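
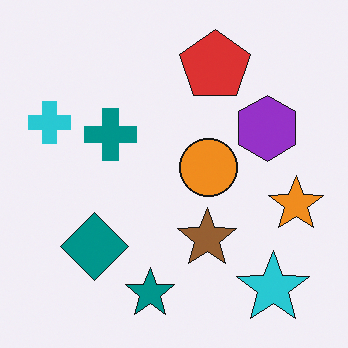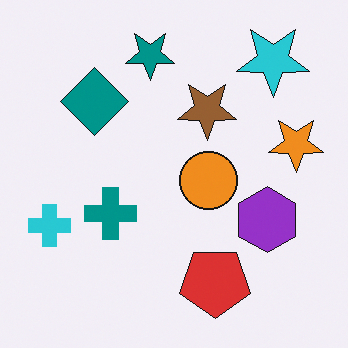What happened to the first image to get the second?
The second image is the first flipped vertically (top ↔ bottom).

The teal star is in the bottom of the first image and the top of the second — shapes on opposite sides of the horizontal midline have swapped in a mirror flip.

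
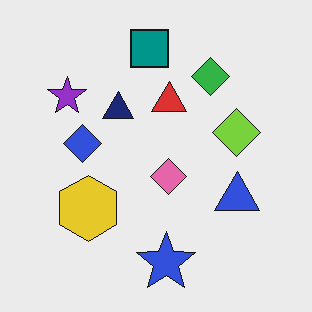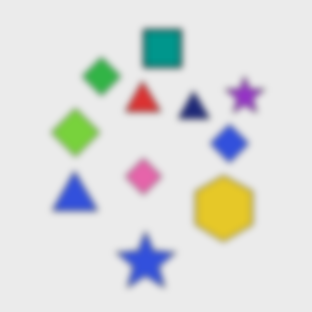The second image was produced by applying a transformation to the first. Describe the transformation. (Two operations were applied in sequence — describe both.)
It was flipped horizontally (left ↔ right), then noticeably gaussian-blurred.

The purple star is in the top-left of the first image and the top-right of the second — shapes on opposite sides of the vertical midline have swapped in a mirror flip. Shape edges and outlines are uniformly softened across the whole image.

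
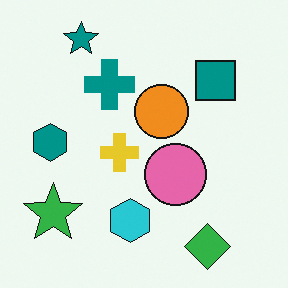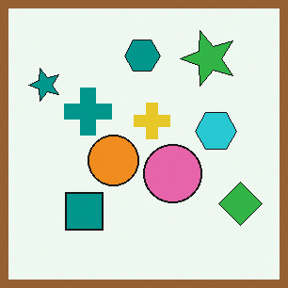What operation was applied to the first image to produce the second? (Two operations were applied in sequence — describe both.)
The transformation is: transposed (reflected across the top-left ↔ bottom-right diagonal), then framed with a brown border.

Shapes have swapped their row and column positions — what was in the top-right is now in the bottom-left — a diagonal reflection. A solid brown frame runs around the edge of the second image, with the content slightly shrunk inside it.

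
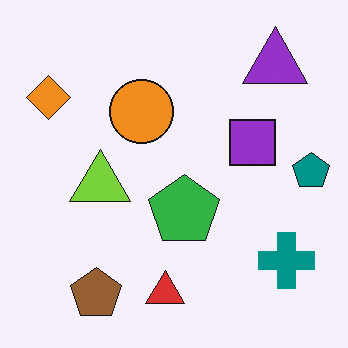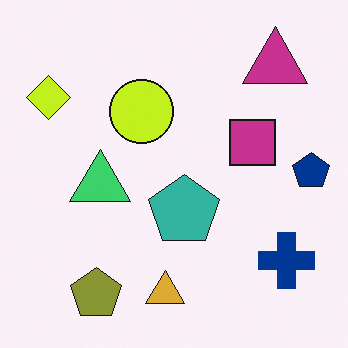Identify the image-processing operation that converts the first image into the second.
The transformation is: hue-shifted by a small amount.

Every shape's color has rotated by the same amount around the hue wheel — a uniform hue shift.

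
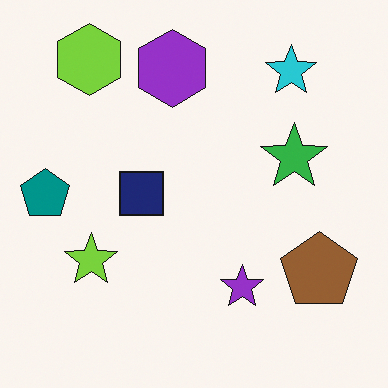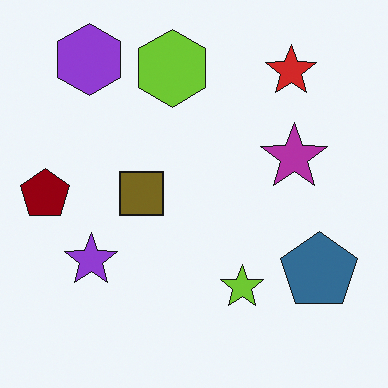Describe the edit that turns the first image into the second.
The image was hue-shifted through roughly half the color wheel.

Every shape's color has rotated by the same amount around the hue wheel — a uniform hue shift.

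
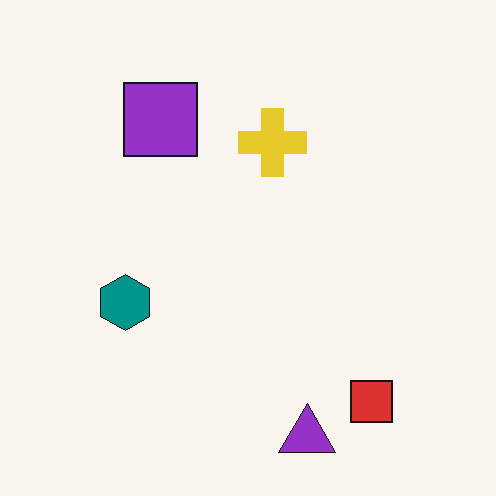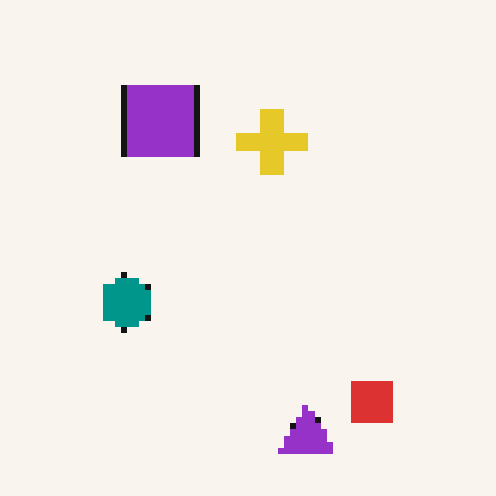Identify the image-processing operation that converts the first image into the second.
The second image is the first moderately pixelated.

Shapes are reduced to large square blocks; fine edges and outlines are lost — a downscale-then-upscale (mosaic) effect.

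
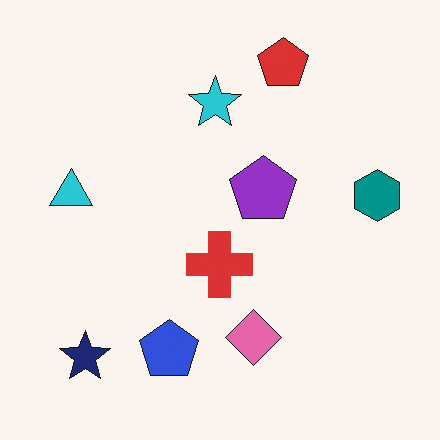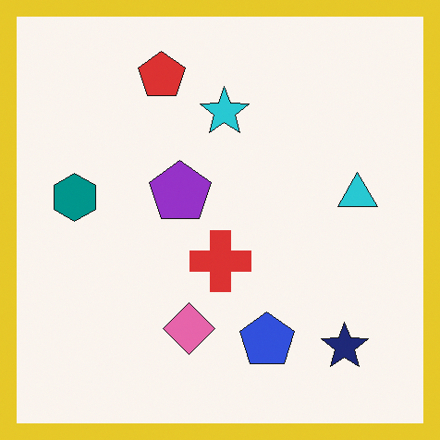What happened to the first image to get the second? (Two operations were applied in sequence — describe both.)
The second image is the first flipped horizontally (left ↔ right), then framed with a yellow border.

The teal hexagon is in the right of the first image and the left of the second — shapes on opposite sides of the vertical midline have swapped in a mirror flip. A solid yellow frame runs around the edge of the second image, with the content slightly shrunk inside it.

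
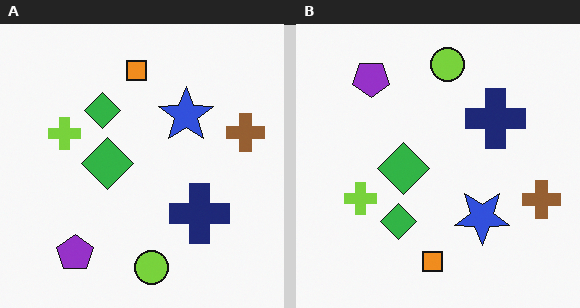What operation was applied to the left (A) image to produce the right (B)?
The right (B) image is the left (A) flipped vertically (top ↔ bottom).

The lime circle is in the bottom of the left (A) image and the top of the right (B) — shapes on opposite sides of the horizontal midline have swapped in a mirror flip.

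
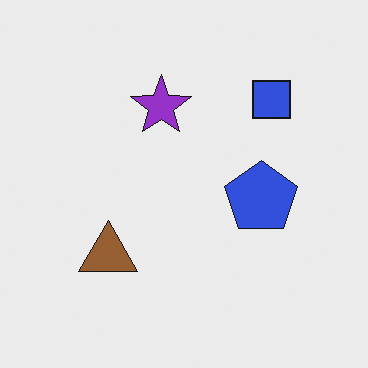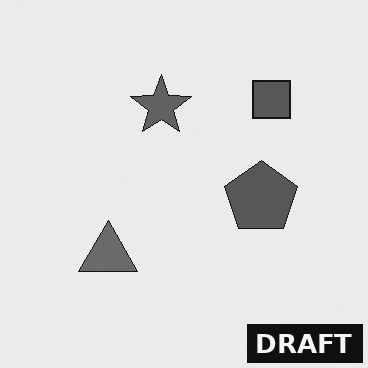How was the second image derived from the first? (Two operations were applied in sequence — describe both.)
The image was converted to grayscale, then watermarked with the text "DRAFT" in the lower-right corner.

All color is removed — every shape is now a shade of grey. A dark label reading "DRAFT" appears in the lower-right corner.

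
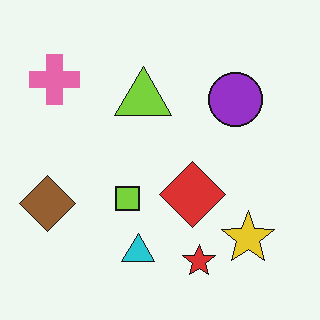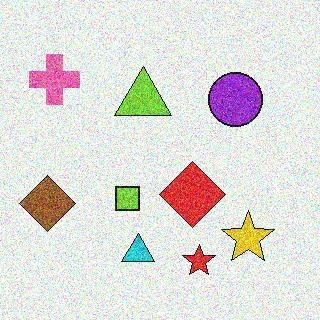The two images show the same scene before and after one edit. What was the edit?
Degraded with strong gaussian noise.

Random speckle covers the whole image, including the flat background.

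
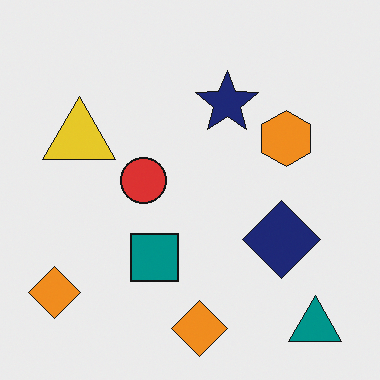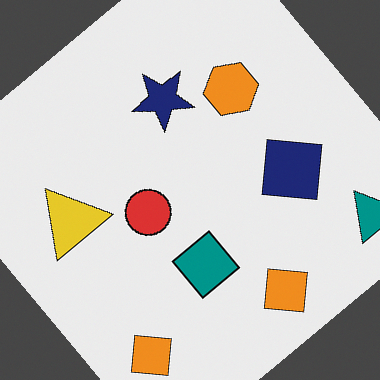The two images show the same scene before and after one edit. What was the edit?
Rotated counter-clockwise by a large amount — several tens of degrees.

Every shape is tilted by the same angle and the image corners show triangular fill wedges — a whole-image rotation by a non-right angle.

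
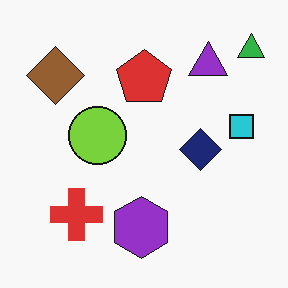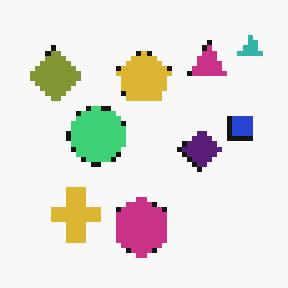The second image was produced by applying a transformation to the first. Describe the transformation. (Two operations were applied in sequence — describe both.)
The image was hue-shifted slightly, then lightly pixelated (a mild mosaic effect).

Every shape's color has rotated by the same amount around the hue wheel — a uniform hue shift. Shapes are reduced to large square blocks; fine edges and outlines are lost — a downscale-then-upscale (mosaic) effect.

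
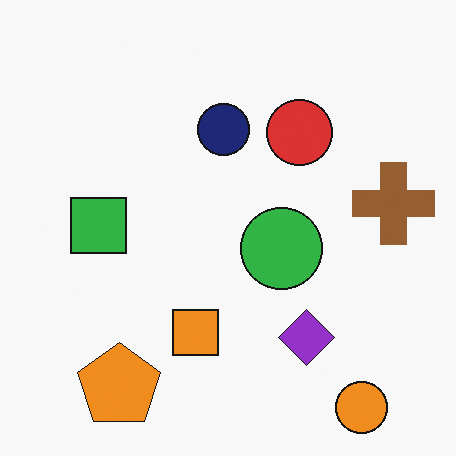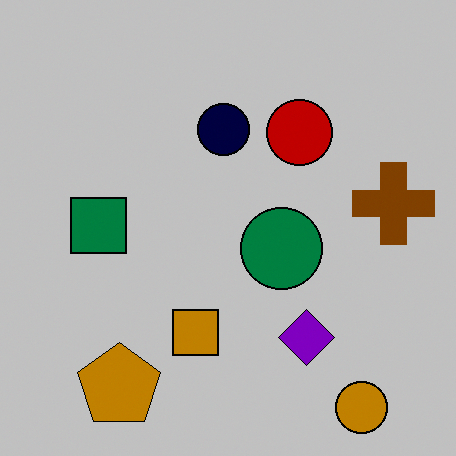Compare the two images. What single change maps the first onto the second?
It was heavily posterized to just a handful of flat colors.

Each flat color has snapped to a coarser quantized level — most visibly, the near-white background has dropped to a flat grey.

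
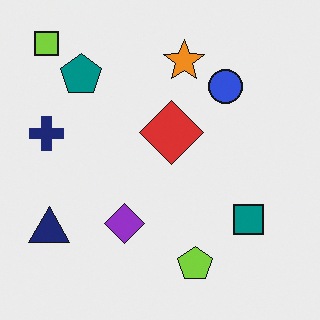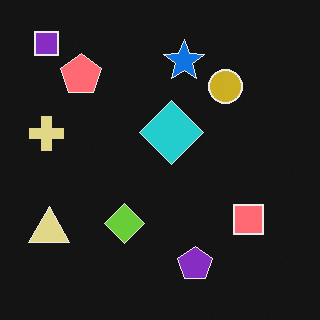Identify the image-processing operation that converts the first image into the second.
The image was color-inverted (negative).

The light background has become dark and every shape's color is its complement — a photographic negative.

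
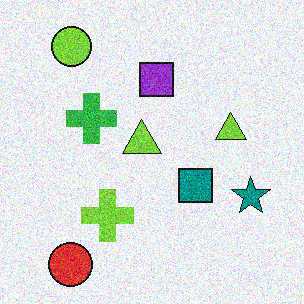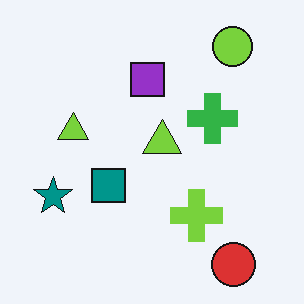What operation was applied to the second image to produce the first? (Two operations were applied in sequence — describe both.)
The transformation is: flipped horizontally (left ↔ right), then degraded with moderate additive noise.

The teal star is in the left of the second image and the right of the first — shapes on opposite sides of the vertical midline have swapped in a mirror flip. Random speckle covers the whole image, including the flat background.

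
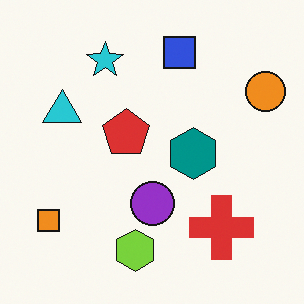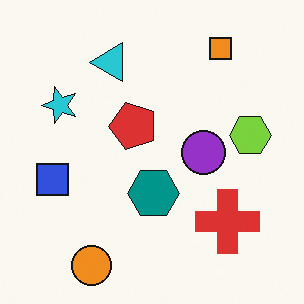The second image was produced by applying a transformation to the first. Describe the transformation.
Transposed (reflected across the top-left ↔ bottom-right diagonal).

Shapes have swapped their row and column positions — what was in the top-right is now in the bottom-left — a diagonal reflection.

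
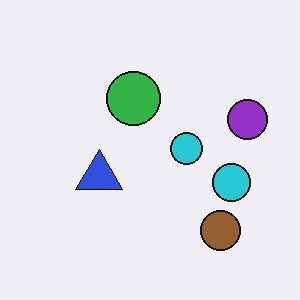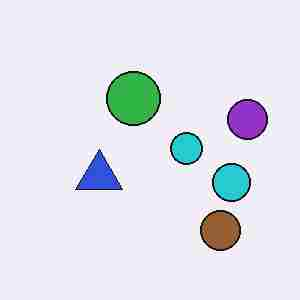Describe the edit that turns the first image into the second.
The second image is the first degraded with heavy JPEG compression.

Blocky 8×8 compression artifacts appear around shape edges and the flat background shows ringing — characteristic JPEG degradation.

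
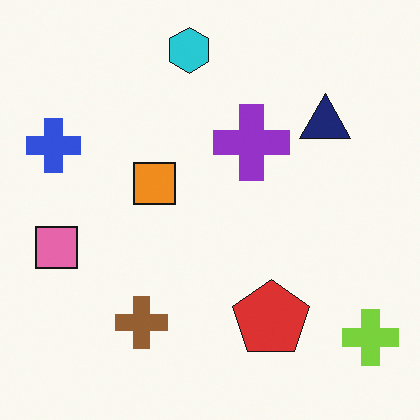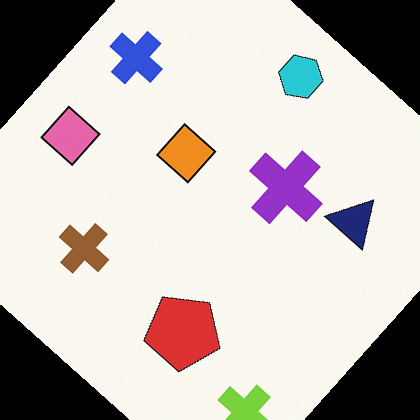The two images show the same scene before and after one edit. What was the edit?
It was rotated clockwise by a large amount — several tens of degrees.

Every shape is tilted by the same angle and the image corners show triangular fill wedges — a whole-image rotation by a non-right angle.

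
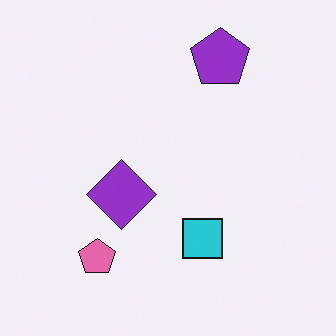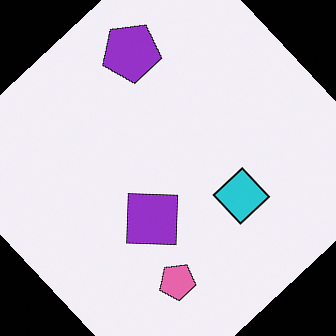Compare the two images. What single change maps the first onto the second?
The image was rotated counter-clockwise by a large amount — several tens of degrees.

Every shape is tilted by the same angle and the image corners show triangular fill wedges — a whole-image rotation by a non-right angle.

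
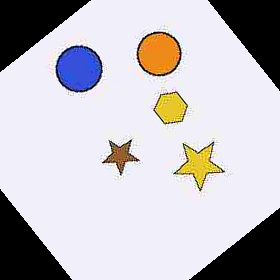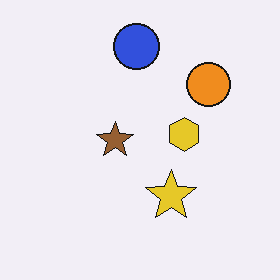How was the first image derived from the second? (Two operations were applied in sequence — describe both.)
It was degraded with heavy JPEG compression, then rotated counter-clockwise by a large amount — several tens of degrees.

Blocky 8×8 compression artifacts appear around shape edges and the flat background shows ringing — characteristic JPEG degradation. Every shape is tilted by the same angle and the image corners show triangular fill wedges — a whole-image rotation by a non-right angle.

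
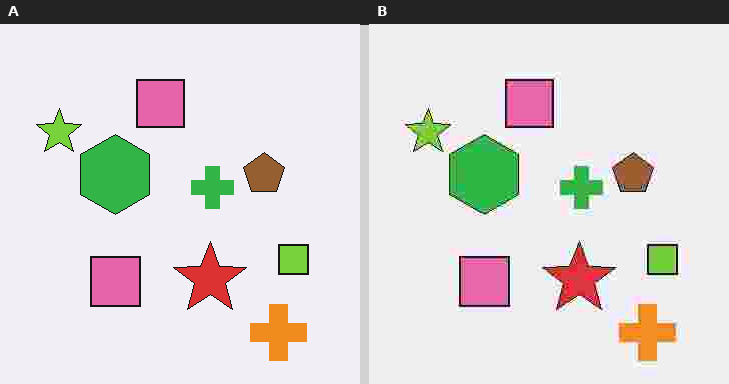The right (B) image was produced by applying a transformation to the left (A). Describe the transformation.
Heavily JPEG-compressed with obvious blocking artifacts.

Blocky 8×8 compression artifacts appear around shape edges and the flat background shows ringing — characteristic JPEG degradation.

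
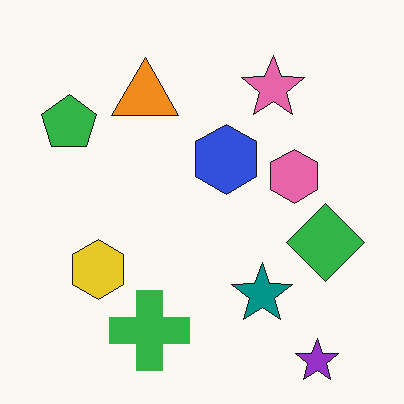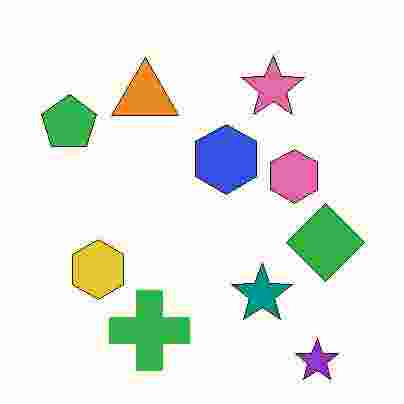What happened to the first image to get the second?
The second image is the first heavily JPEG-compressed with obvious blocking artifacts.

Blocky 8×8 compression artifacts appear around shape edges and the flat background shows ringing — characteristic JPEG degradation.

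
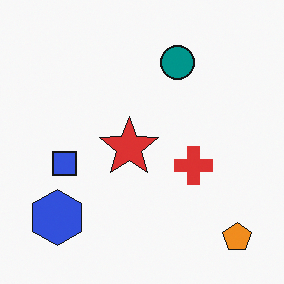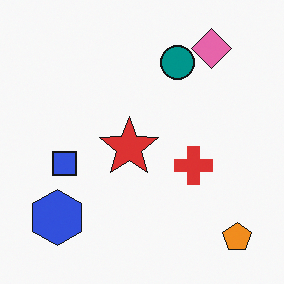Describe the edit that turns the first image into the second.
The second image is the first overlaid with an additional pink diamond.

A pink diamond appears in the second image that is absent from the first.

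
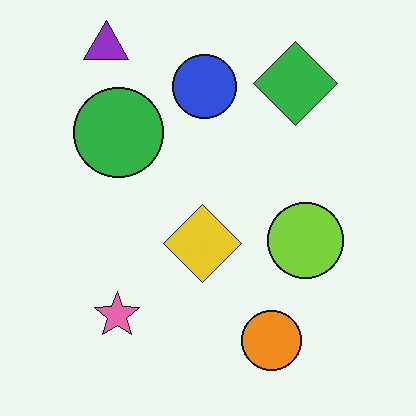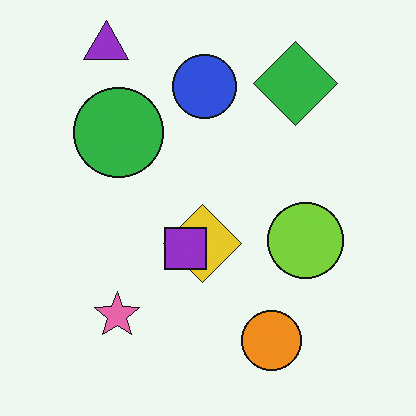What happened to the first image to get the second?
The image was overlaid with an additional purple square.

A purple square appears in the second image that is absent from the first.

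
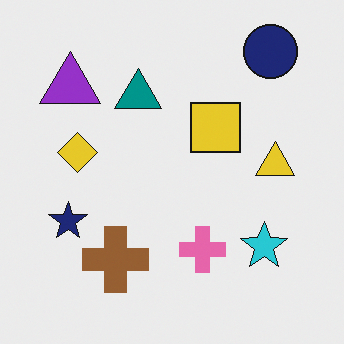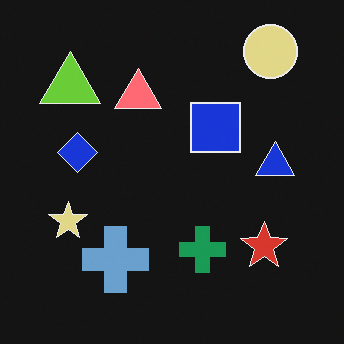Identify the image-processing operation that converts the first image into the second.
The transformation is: color-inverted (negative).

The light background has become dark and every shape's color is its complement — a photographic negative.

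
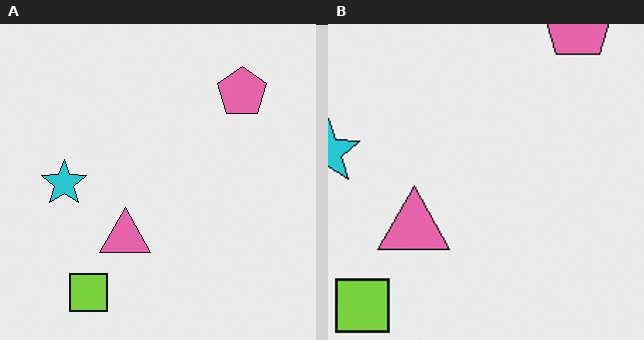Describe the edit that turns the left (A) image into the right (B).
The right (B) image is the left (A) cropped slightly and scaled back up.

The visible shapes are larger and the field of view is narrower; shapes near the original edges may be partly or wholly outside the frame — a crop-and-rescale.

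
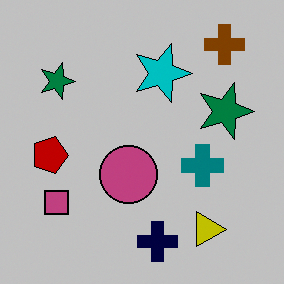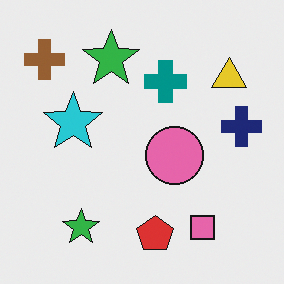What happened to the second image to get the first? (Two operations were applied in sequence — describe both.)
The transformation is: rotated 90° clockwise, then heavily posterized to just a handful of flat colors.

The brown cross sits in the top-left of the second image and the top-right of the first — consistent with a whole-image 90° clockwise rotation. Each flat color has snapped to a coarser quantized level — most visibly, the near-white background has dropped to a flat grey.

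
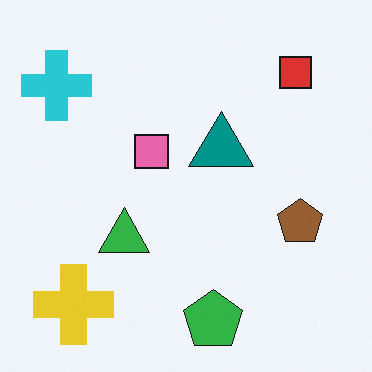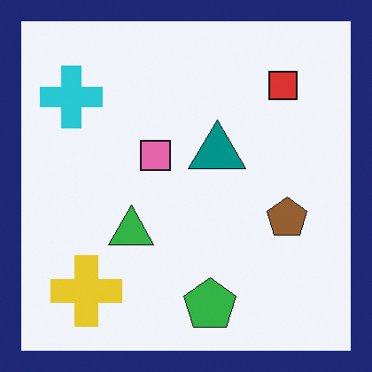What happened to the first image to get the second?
The transformation is: framed with a navy border.

A solid navy frame runs around the edge of the second image, with the content slightly shrunk inside it.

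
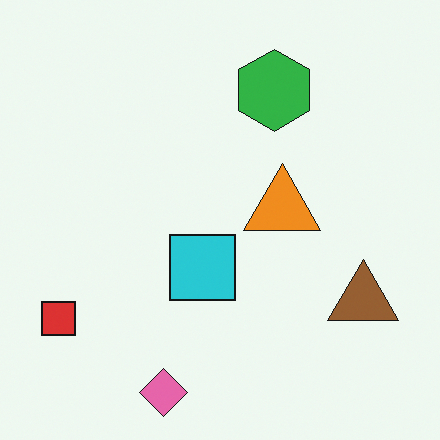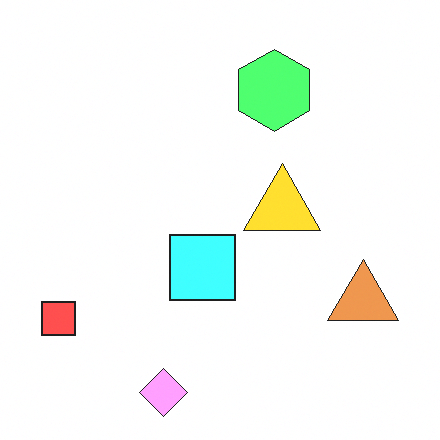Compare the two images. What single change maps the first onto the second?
The image was substantially brightened.

Every pixel — background and shapes alike — is uniformly brightened.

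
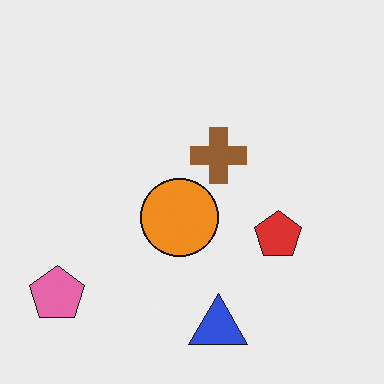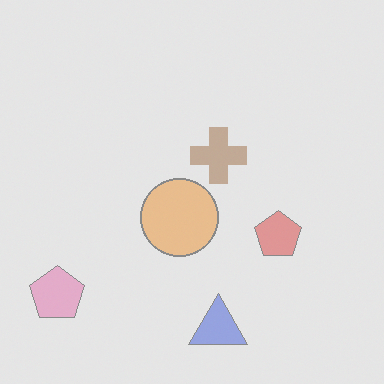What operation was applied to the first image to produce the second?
Washed out (contrast reduced).

Tones are pushed toward mid-grey across the whole image — a global contrast change.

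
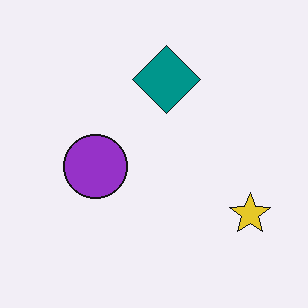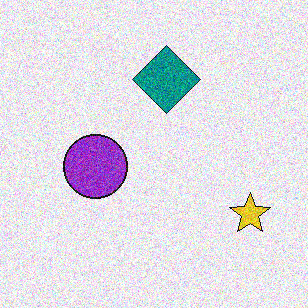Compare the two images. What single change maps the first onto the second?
Degraded with strong gaussian noise.

Random speckle covers the whole image, including the flat background.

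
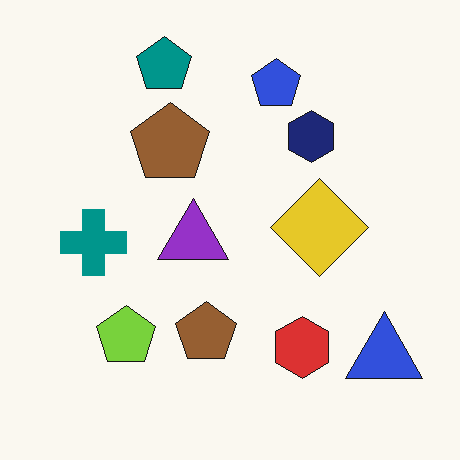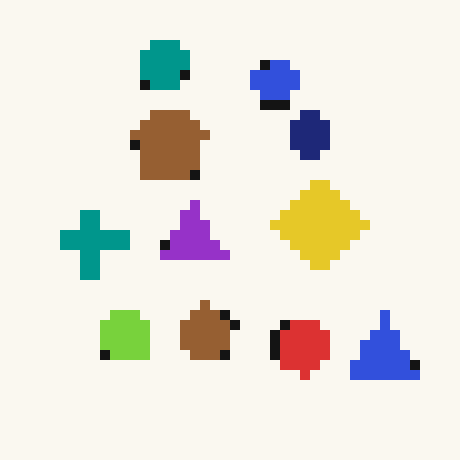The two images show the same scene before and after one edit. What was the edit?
This is the original image coarsely pixelated.

Shapes are reduced to large square blocks; fine edges and outlines are lost — a downscale-then-upscale (mosaic) effect.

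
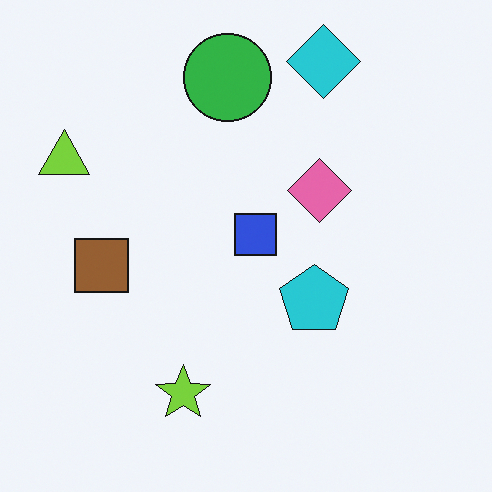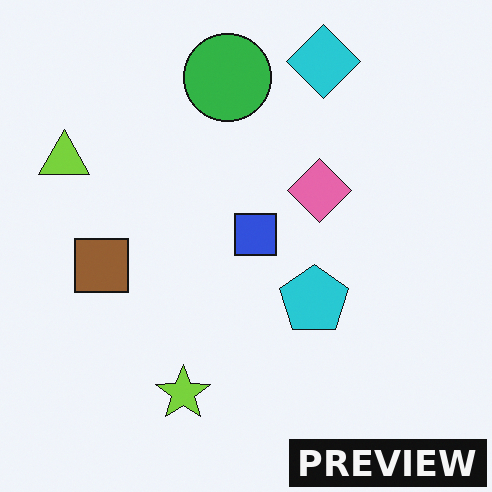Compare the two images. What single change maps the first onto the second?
The transformation is: watermarked with the text "PREVIEW" in the lower-right corner.

A dark label reading "PREVIEW" appears in the lower-right corner.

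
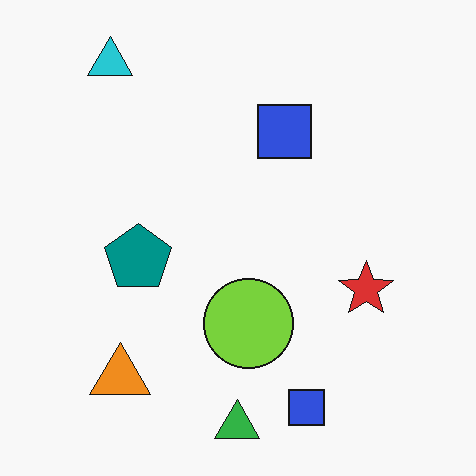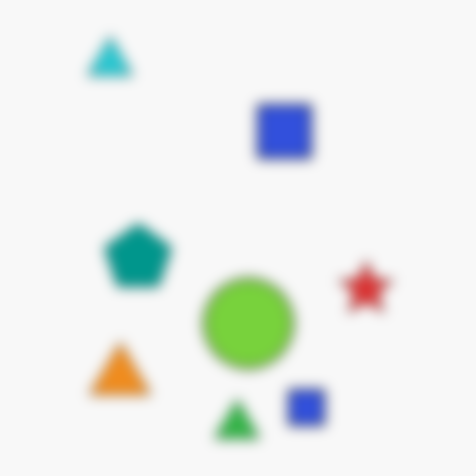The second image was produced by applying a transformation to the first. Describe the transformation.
The second image is the first strongly gaussian-blurred.

Shape edges and outlines are uniformly softened across the whole image.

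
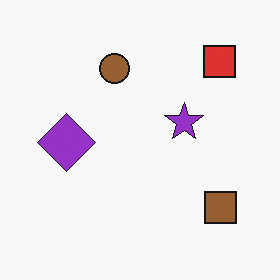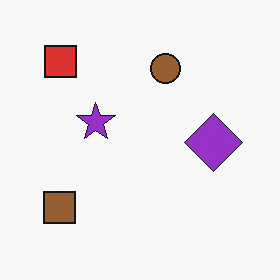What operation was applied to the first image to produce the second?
Flipped horizontally (left ↔ right).

The brown square is in the bottom-right of the first image and the bottom-left of the second — shapes on opposite sides of the vertical midline have swapped in a mirror flip.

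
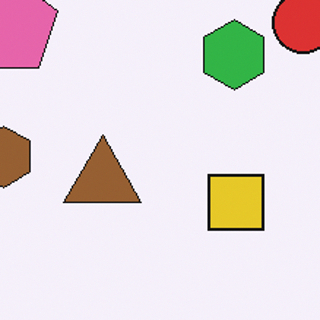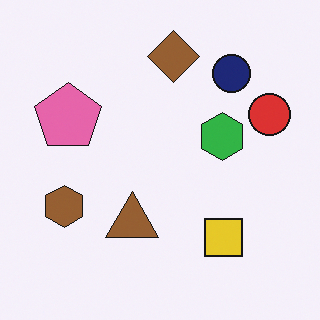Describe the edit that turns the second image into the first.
The transformation is: cropped to a modestly smaller region and rescaled.

The visible shapes are larger and the field of view is narrower; shapes near the original edges may be partly or wholly outside the frame — a crop-and-rescale.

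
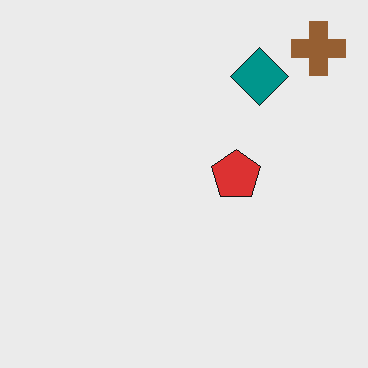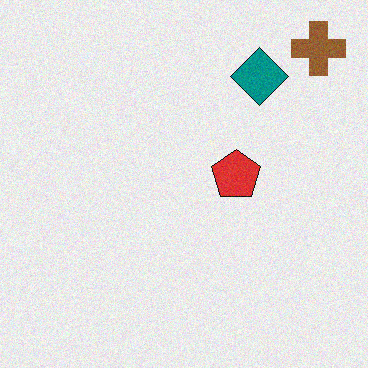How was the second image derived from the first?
The image was degraded with subtle gaussian noise.

Random speckle covers the whole image, including the flat background.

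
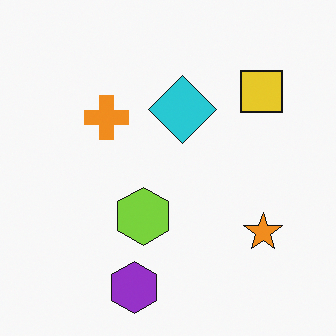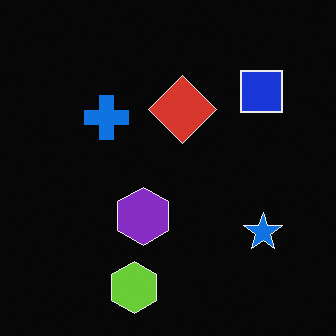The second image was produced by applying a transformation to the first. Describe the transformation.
It was color-inverted (negative).

The light background has become dark and every shape's color is its complement — a photographic negative.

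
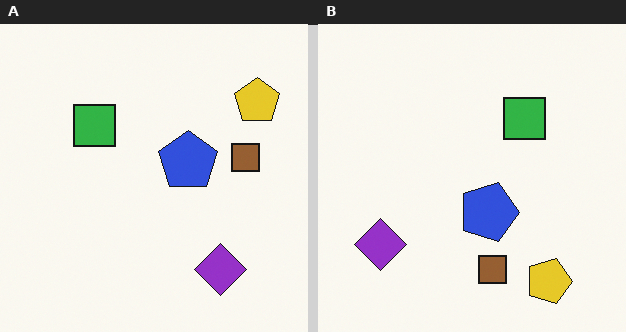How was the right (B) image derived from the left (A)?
Rotated 90° clockwise.

The yellow pentagon sits in the top-right of the left (A) image and the bottom-right of the right (B) — consistent with a whole-image 90° clockwise rotation.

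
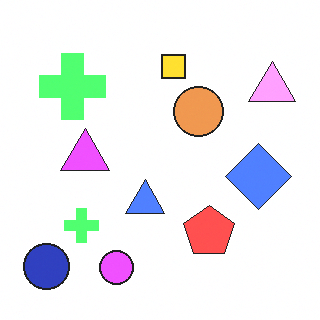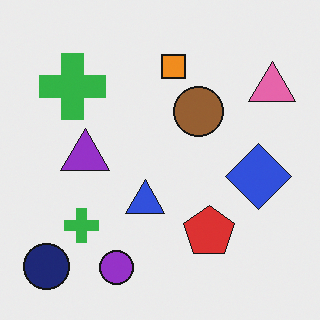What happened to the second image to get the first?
The transformation is: noticeably brightened.

Every pixel — background and shapes alike — is uniformly brightened.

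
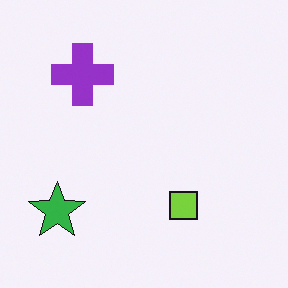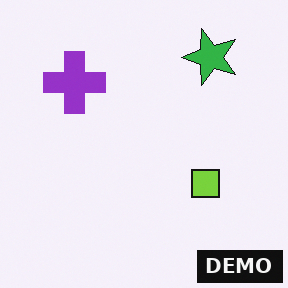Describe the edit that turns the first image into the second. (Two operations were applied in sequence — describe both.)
The transformation is: transposed (reflected across the top-left ↔ bottom-right diagonal), then watermarked with the text "DEMO" in the lower-right corner.

Shapes have swapped their row and column positions — what was in the top-right is now in the bottom-left — a diagonal reflection. A dark label reading "DEMO" appears in the lower-right corner.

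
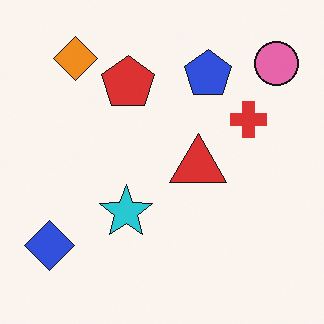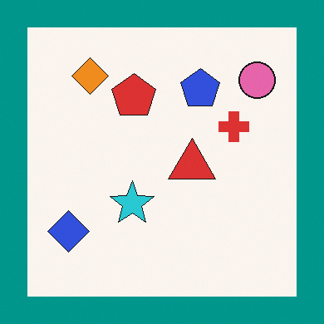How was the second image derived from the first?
It was framed with a teal border.

A solid teal frame runs around the edge of the second image, with the content slightly shrunk inside it.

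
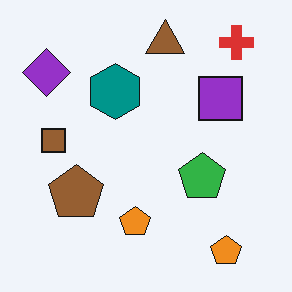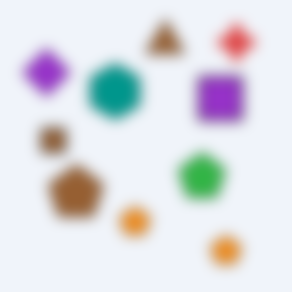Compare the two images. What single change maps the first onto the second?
The second image is the first heavily blurred.

Shape edges and outlines are uniformly softened across the whole image.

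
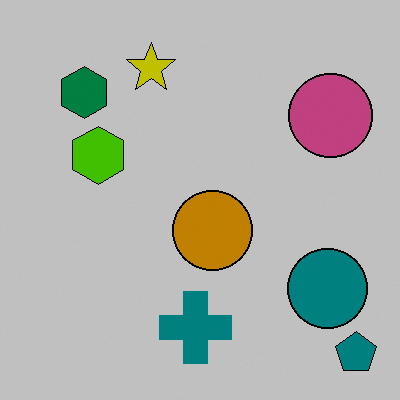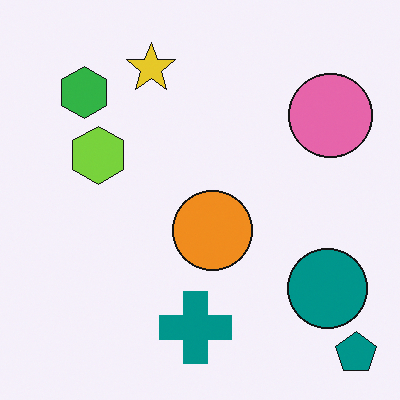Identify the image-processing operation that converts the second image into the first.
The first image is the second heavily posterized to just a handful of flat colors.

Each flat color has snapped to a coarser quantized level — most visibly, the near-white background has dropped to a flat grey.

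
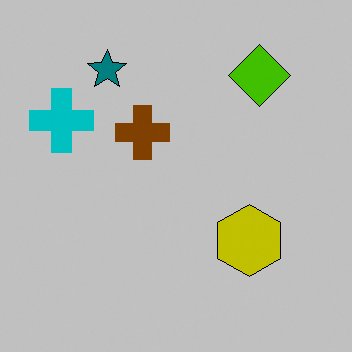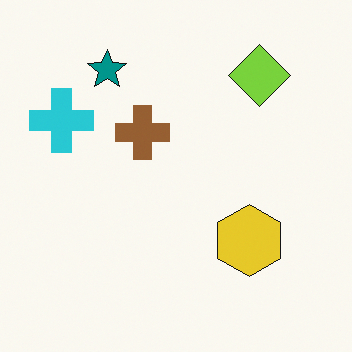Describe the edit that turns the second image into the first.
The first image is the second aggressively posterized.

Each flat color has snapped to a coarser quantized level — most visibly, the near-white background has dropped to a flat grey.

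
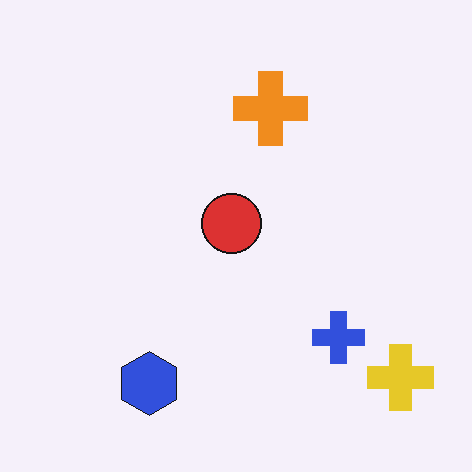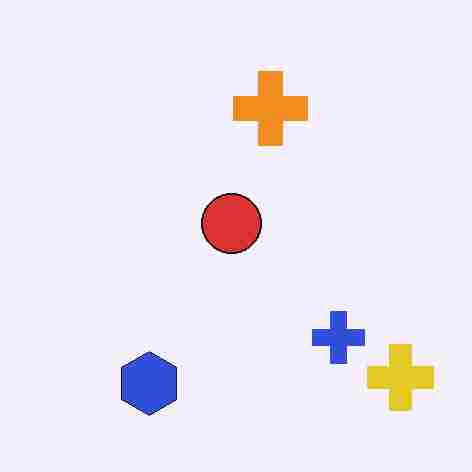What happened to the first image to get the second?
This is the original image heavily JPEG-compressed with obvious blocking artifacts.

Blocky 8×8 compression artifacts appear around shape edges and the flat background shows ringing — characteristic JPEG degradation.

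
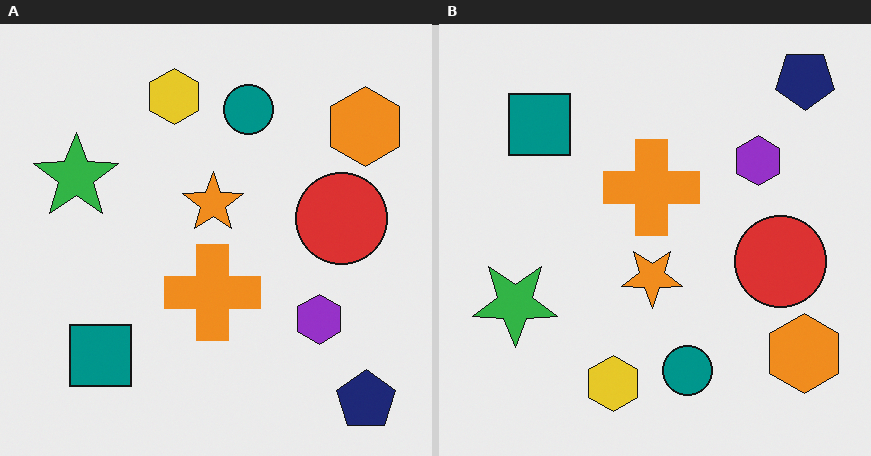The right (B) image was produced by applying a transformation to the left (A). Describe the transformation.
Flipped vertically (top ↔ bottom).

The navy pentagon is in the bottom-right of the left (A) image and the top-right of the right (B) — shapes on opposite sides of the horizontal midline have swapped in a mirror flip.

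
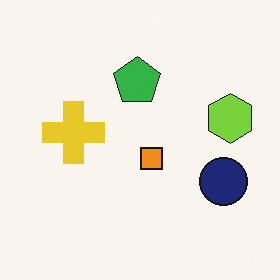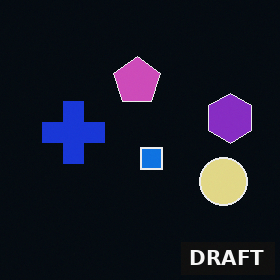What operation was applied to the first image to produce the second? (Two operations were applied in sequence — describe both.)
The image was color-inverted (negative), then watermarked with the text "DRAFT" in the lower-right corner.

The light background has become dark and every shape's color is its complement — a photographic negative. A dark label reading "DRAFT" appears in the lower-right corner.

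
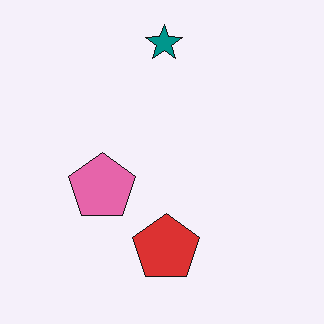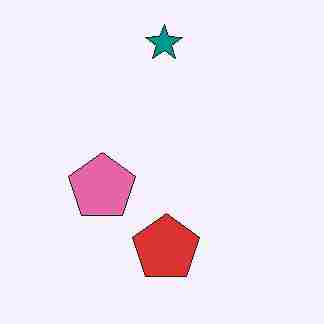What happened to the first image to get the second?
It was heavily JPEG-compressed with obvious blocking artifacts.

Blocky 8×8 compression artifacts appear around shape edges and the flat background shows ringing — characteristic JPEG degradation.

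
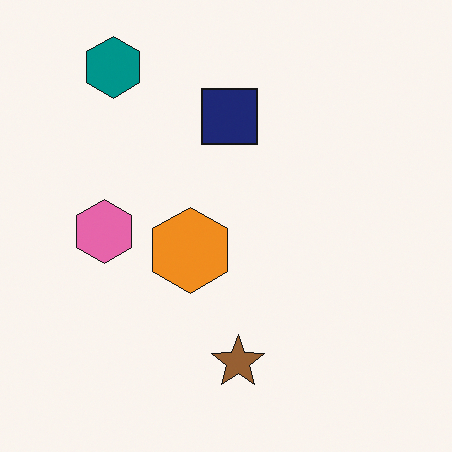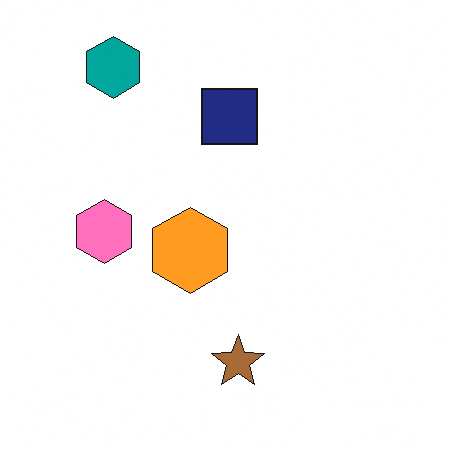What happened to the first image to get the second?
The image was brightened a little.

Every pixel — background and shapes alike — is uniformly brightened.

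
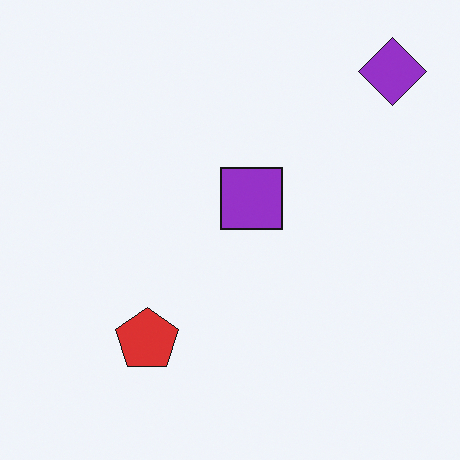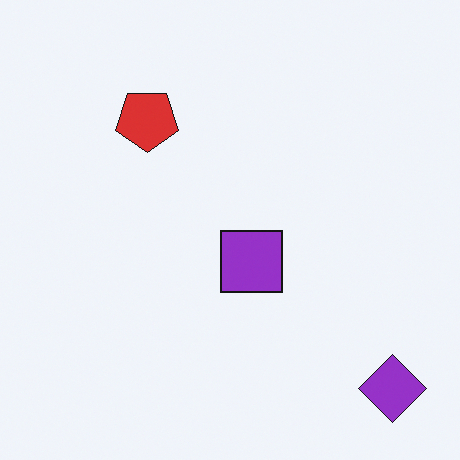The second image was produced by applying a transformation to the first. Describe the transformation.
The transformation is: flipped vertically (top ↔ bottom).

The purple diamond is in the top-right of the first image and the bottom-right of the second — shapes on opposite sides of the horizontal midline have swapped in a mirror flip.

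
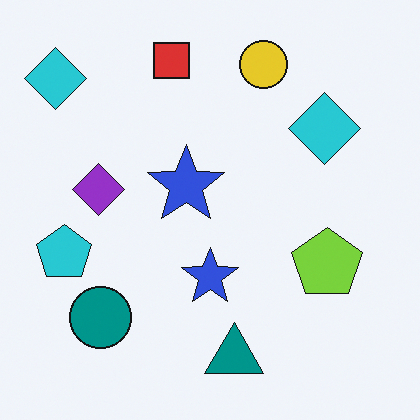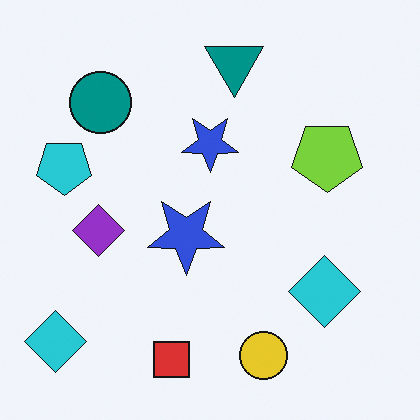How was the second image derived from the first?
The image was flipped vertically (top ↔ bottom).

The red square is in the top of the first image and the bottom of the second — shapes on opposite sides of the horizontal midline have swapped in a mirror flip.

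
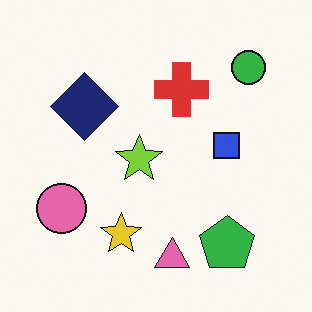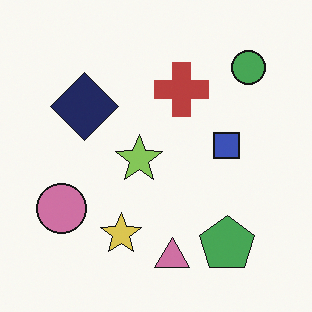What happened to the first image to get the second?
The transformation is: slightly desaturated.

All colors are more muted and greyish — a global saturation change.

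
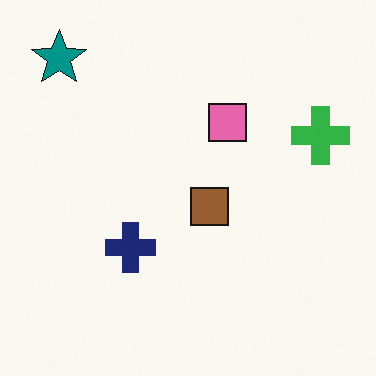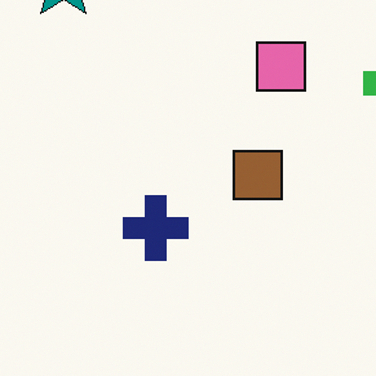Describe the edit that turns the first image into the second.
Cropped to a modestly smaller region and rescaled.

The visible shapes are larger and the field of view is narrower; shapes near the original edges may be partly or wholly outside the frame — a crop-and-rescale.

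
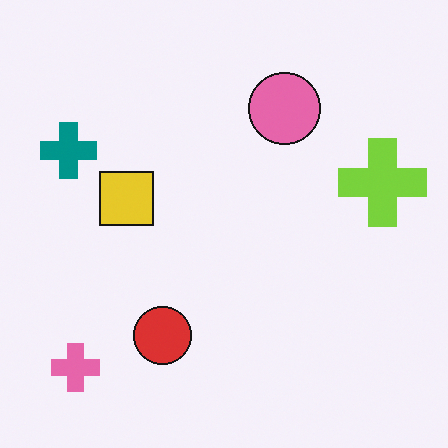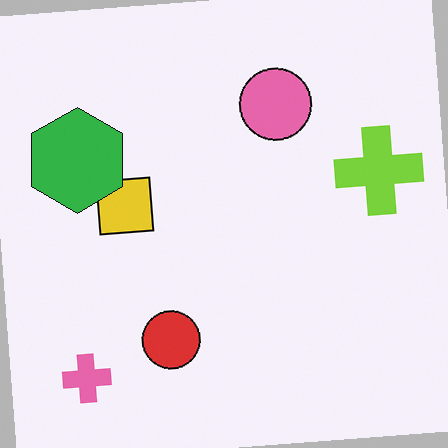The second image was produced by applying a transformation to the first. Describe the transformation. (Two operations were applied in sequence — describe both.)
The image was rotated counter-clockwise by a few degrees, then overlaid with an additional green hexagon.

Every shape is tilted by the same angle and the image corners show triangular fill wedges — a whole-image rotation by a non-right angle. A green hexagon appears in the second image that is absent from the first.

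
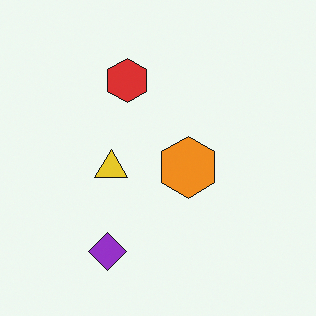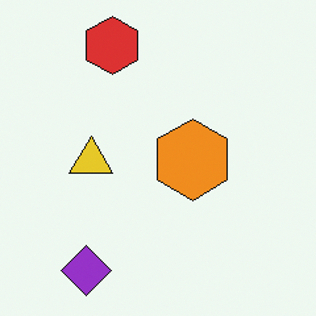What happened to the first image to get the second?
This is the original image cropped to a modestly smaller region and rescaled.

The visible shapes are larger and the field of view is narrower; shapes near the original edges may be partly or wholly outside the frame — a crop-and-rescale.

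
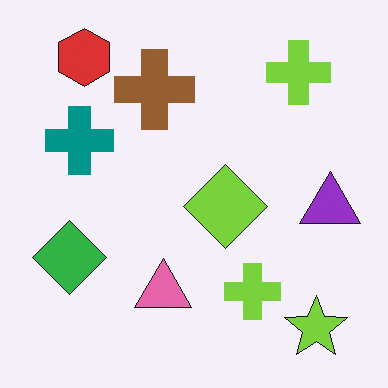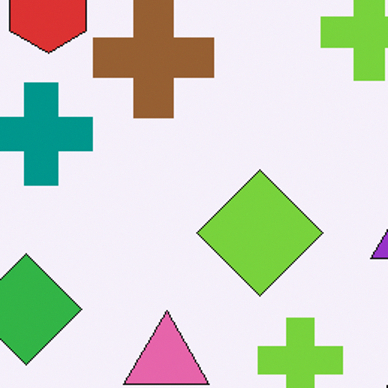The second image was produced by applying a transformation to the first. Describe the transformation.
The transformation is: cropped slightly and scaled back up.

The visible shapes are larger and the field of view is narrower; shapes near the original edges may be partly or wholly outside the frame — a crop-and-rescale.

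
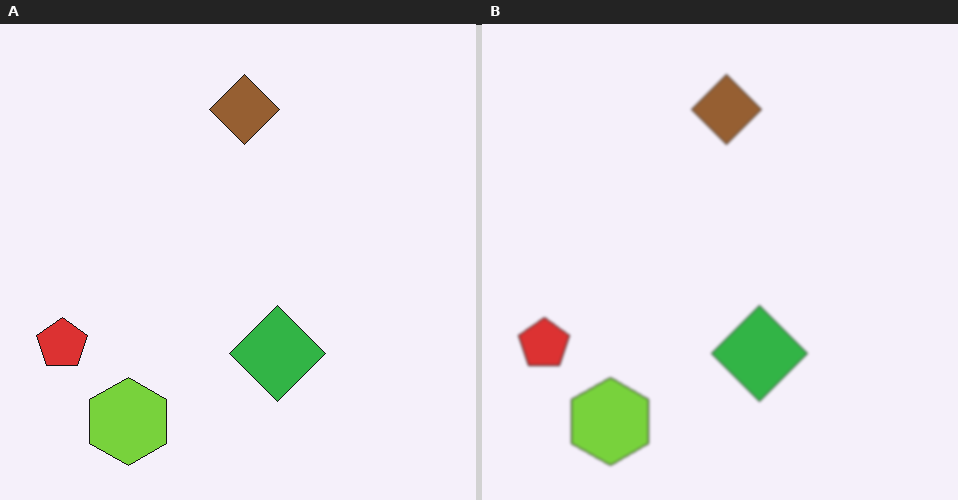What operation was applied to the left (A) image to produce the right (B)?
Lightly blurred.

Shape edges and outlines are uniformly softened across the whole image.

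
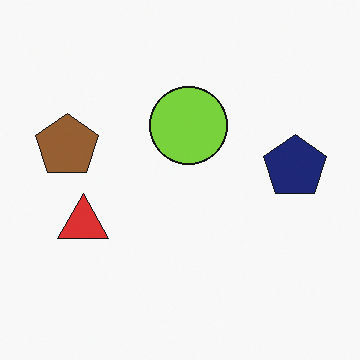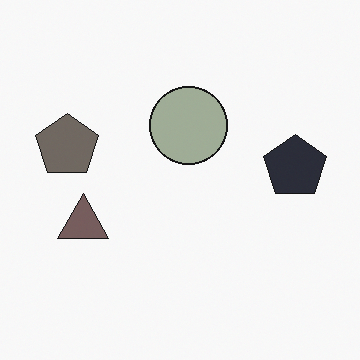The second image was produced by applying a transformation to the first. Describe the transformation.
The transformation is: made much more muted (saturation change).

All colors are more muted and greyish — a global saturation change.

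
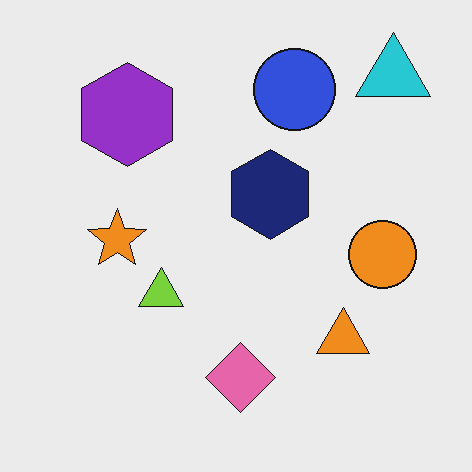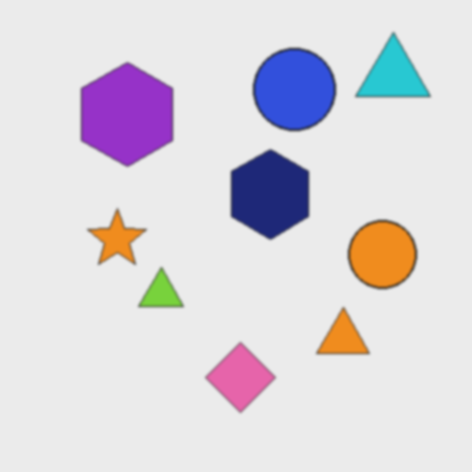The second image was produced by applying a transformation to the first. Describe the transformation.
The second image is the first slightly softened.

Shape edges and outlines are uniformly softened across the whole image.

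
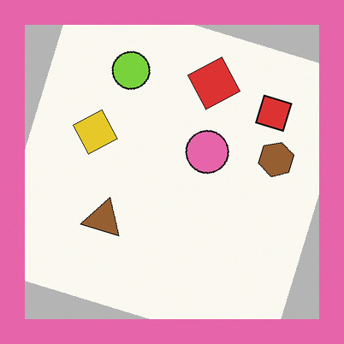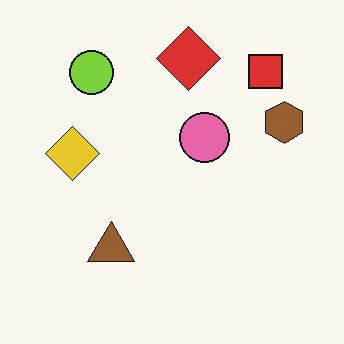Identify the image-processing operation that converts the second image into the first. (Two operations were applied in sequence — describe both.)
This is the original image rotated clockwise by a moderate amount, then framed with a pink border.

Every shape is tilted by the same angle and the image corners show triangular fill wedges — a whole-image rotation by a non-right angle. A solid pink frame runs around the edge of the first image, with the content slightly shrunk inside it.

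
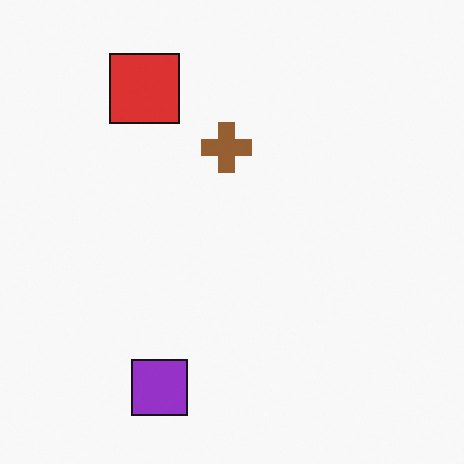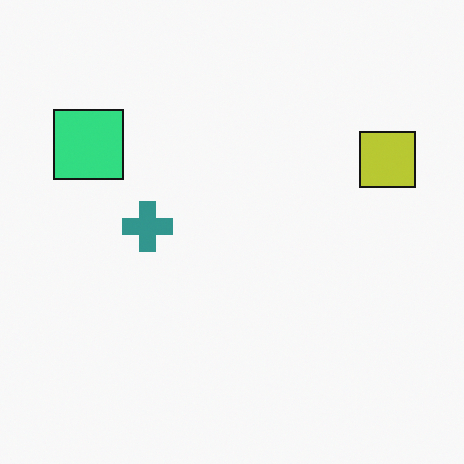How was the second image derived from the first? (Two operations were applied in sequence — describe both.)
It was hue-shifted noticeably, then transposed (reflected across the top-left ↔ bottom-right diagonal).

Every shape's color has rotated by the same amount around the hue wheel — a uniform hue shift. Shapes have swapped their row and column positions — what was in the top-right is now in the bottom-left — a diagonal reflection.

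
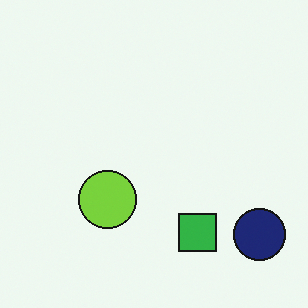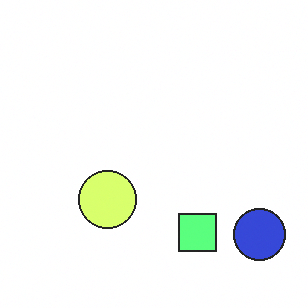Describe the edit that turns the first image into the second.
It was noticeably brightened.

Every pixel — background and shapes alike — is uniformly brightened.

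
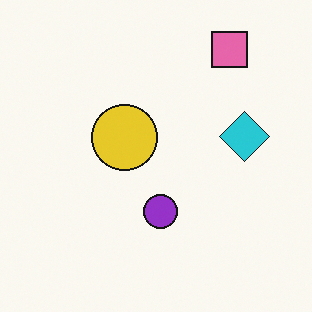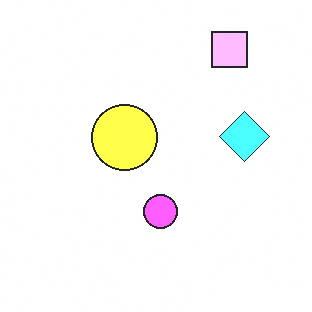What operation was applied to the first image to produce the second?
The second image is the first noticeably brightened.

Every pixel — background and shapes alike — is uniformly brightened.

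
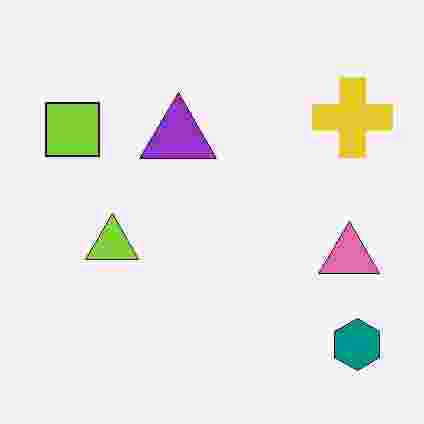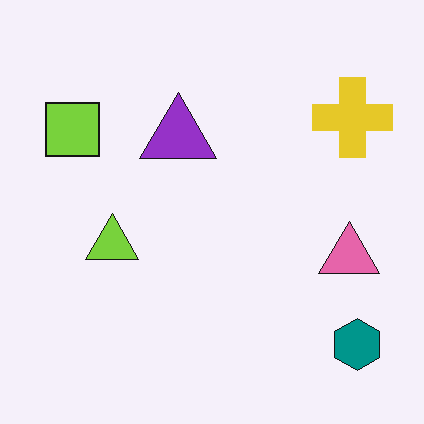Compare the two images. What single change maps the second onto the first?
This is the original image degraded with heavy JPEG compression.

Blocky 8×8 compression artifacts appear around shape edges and the flat background shows ringing — characteristic JPEG degradation.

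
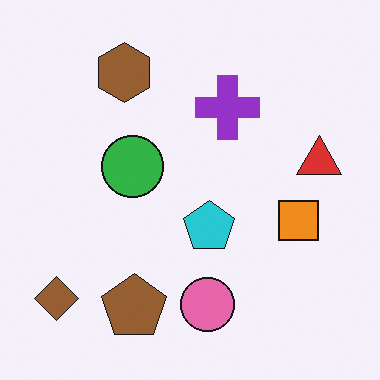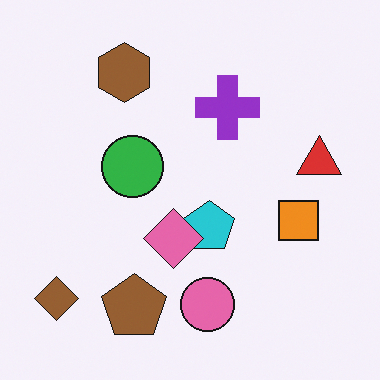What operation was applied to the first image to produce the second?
It was overlaid with an additional pink diamond.

A pink diamond appears in the second image that is absent from the first.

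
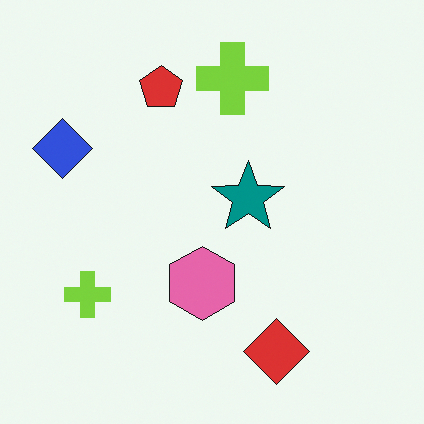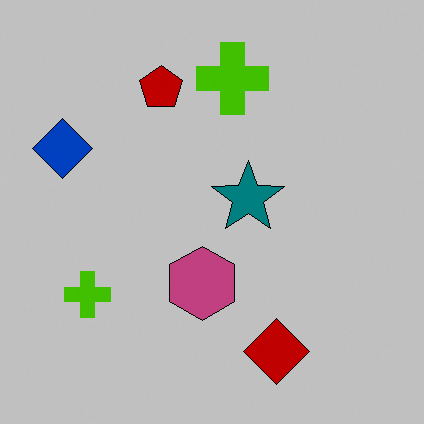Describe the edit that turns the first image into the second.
Aggressively posterized.

Each flat color has snapped to a coarser quantized level — most visibly, the near-white background has dropped to a flat grey.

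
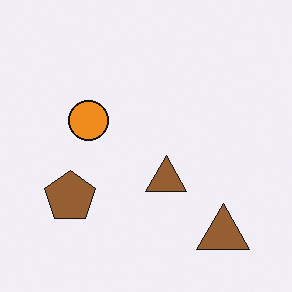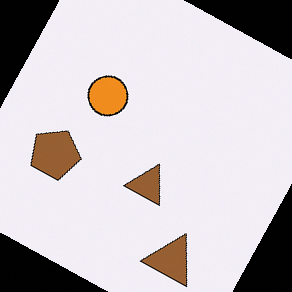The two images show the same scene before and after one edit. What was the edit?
The second image is the first rotated clockwise by a clearly visible amount.

Every shape is tilted by the same angle and the image corners show triangular fill wedges — a whole-image rotation by a non-right angle.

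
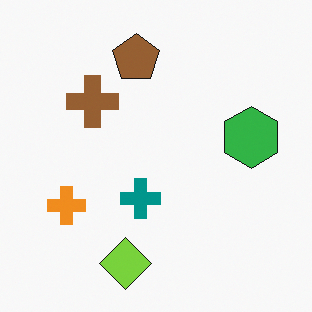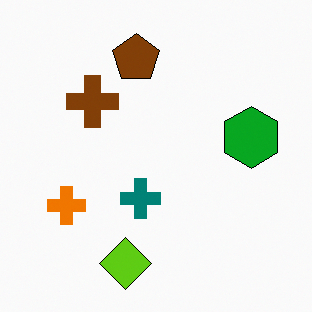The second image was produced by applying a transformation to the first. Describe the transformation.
The second image is the first given slightly increased contrast.

Tones are pushed away from mid-grey across the whole image — a global contrast change.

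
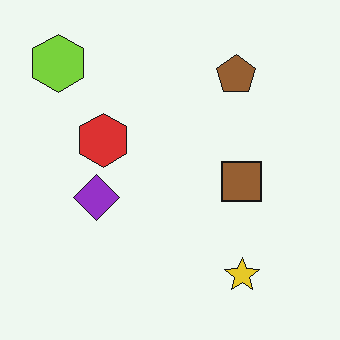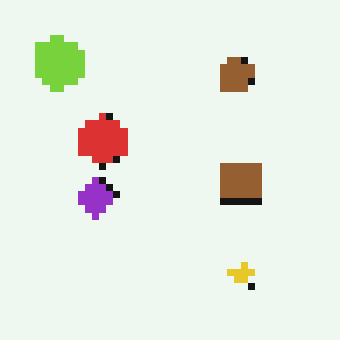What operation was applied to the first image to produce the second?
It was moderately pixelated.

Shapes are reduced to large square blocks; fine edges and outlines are lost — a downscale-then-upscale (mosaic) effect.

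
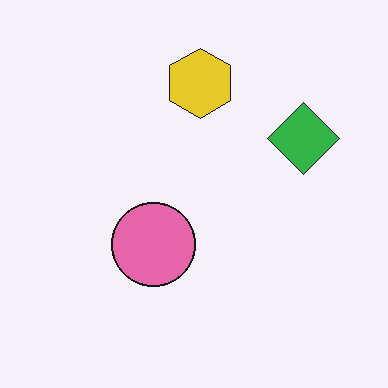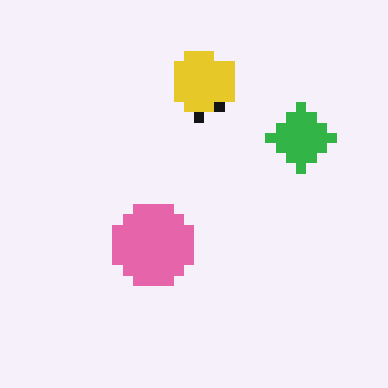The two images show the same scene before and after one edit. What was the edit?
The second image is the first heavily pixelated into large blocks.

Shapes are reduced to large square blocks; fine edges and outlines are lost — a downscale-then-upscale (mosaic) effect.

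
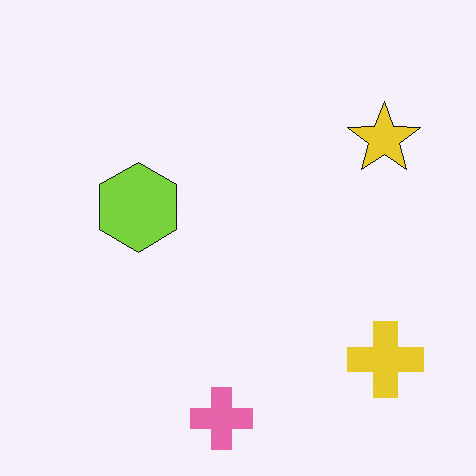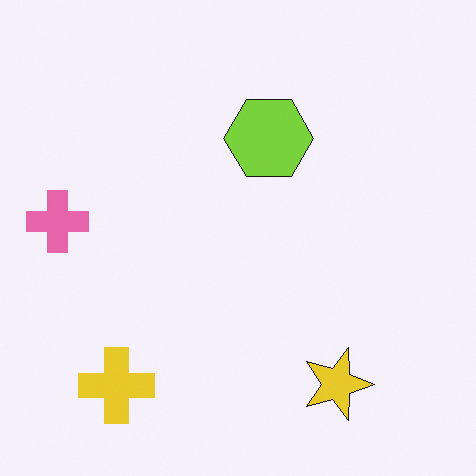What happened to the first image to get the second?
The second image is the first rotated 90° clockwise.

The yellow cross sits in the bottom-right of the first image and the bottom-left of the second — consistent with a whole-image 90° clockwise rotation.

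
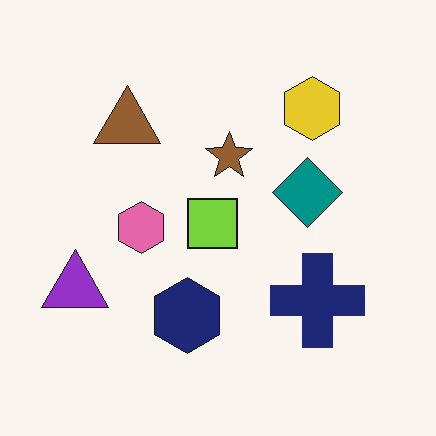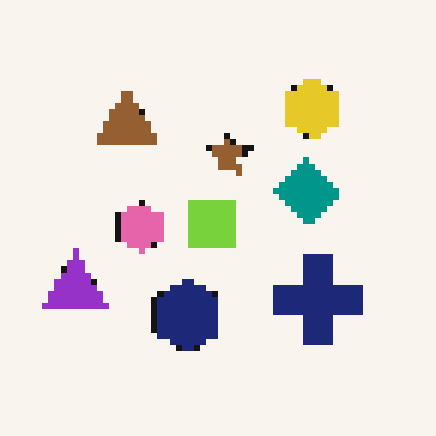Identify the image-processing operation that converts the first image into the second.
The image was moderately pixelated.

Shapes are reduced to large square blocks; fine edges and outlines are lost — a downscale-then-upscale (mosaic) effect.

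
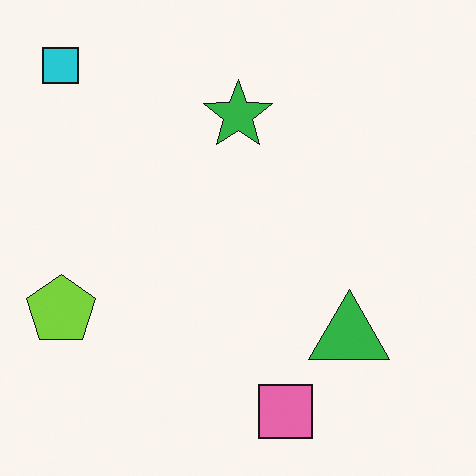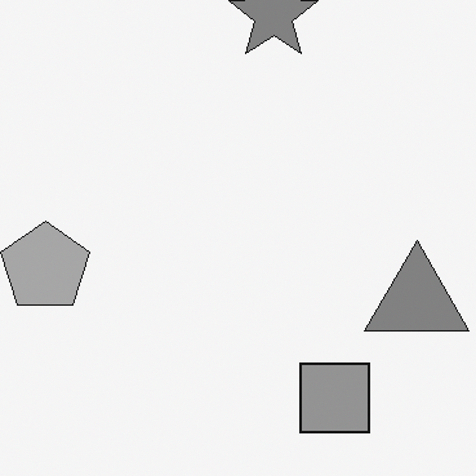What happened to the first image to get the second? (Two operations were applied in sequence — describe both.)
The second image is the first cropped slightly and scaled back up, then converted to grayscale.

The visible shapes are larger and the field of view is narrower; shapes near the original edges may be partly or wholly outside the frame — a crop-and-rescale. All color is removed — every shape is now a shade of grey.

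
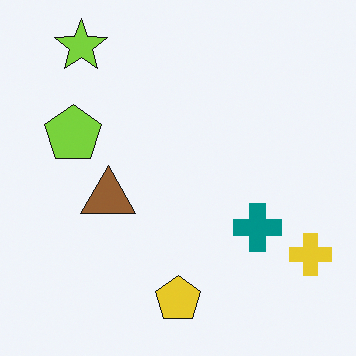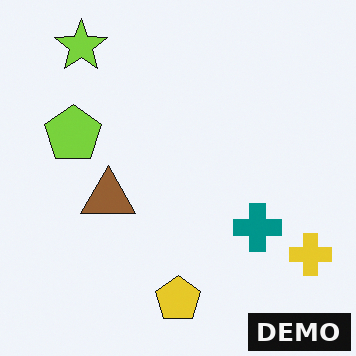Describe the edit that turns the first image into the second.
This is the original image watermarked with the text "DEMO" in the lower-right corner.

A dark label reading "DEMO" appears in the lower-right corner.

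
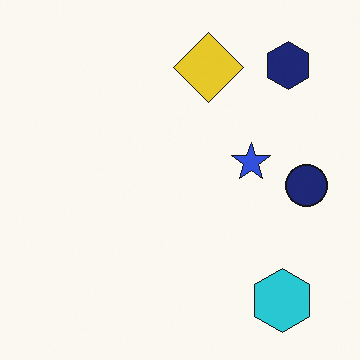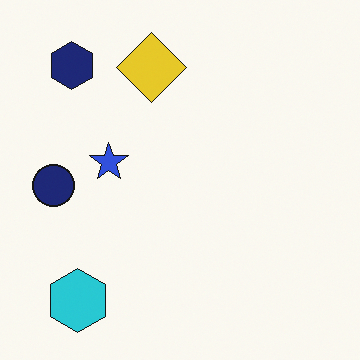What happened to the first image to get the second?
The transformation is: flipped horizontally (left ↔ right).

The navy circle is in the right of the first image and the left of the second — shapes on opposite sides of the vertical midline have swapped in a mirror flip.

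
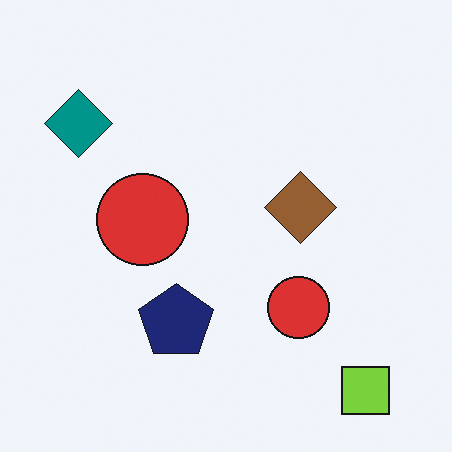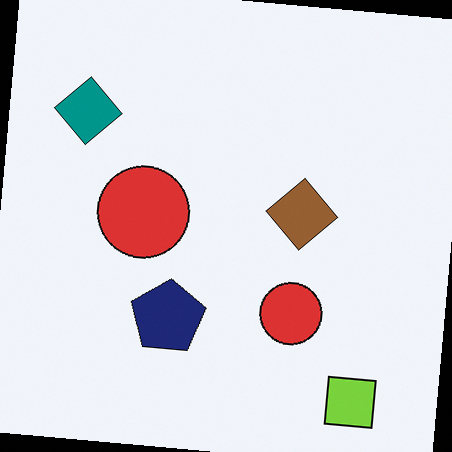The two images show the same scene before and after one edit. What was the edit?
Rotated clockwise by a slight angle.

Every shape is tilted by the same angle and the image corners show triangular fill wedges — a whole-image rotation by a non-right angle.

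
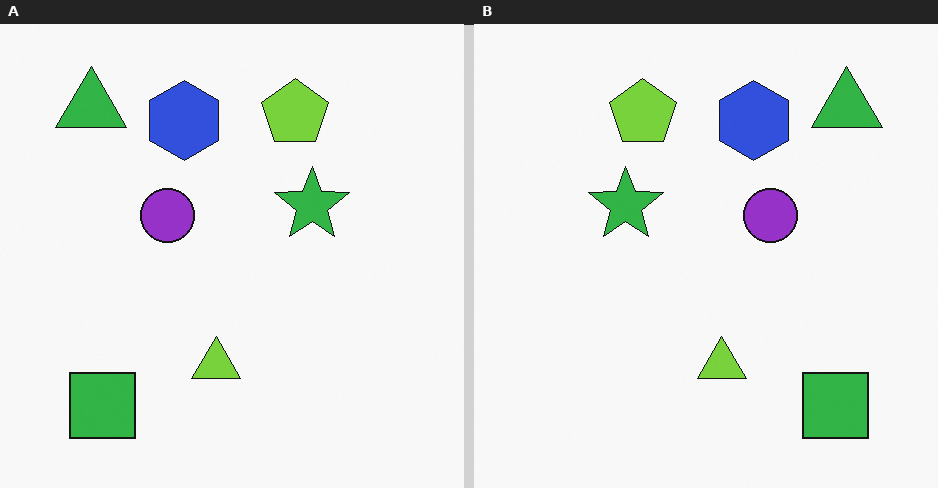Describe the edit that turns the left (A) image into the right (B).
The right (B) image is the left (A) flipped horizontally (left ↔ right).

The green triangle is in the top-left of the left (A) image and the top-right of the right (B) — shapes on opposite sides of the vertical midline have swapped in a mirror flip.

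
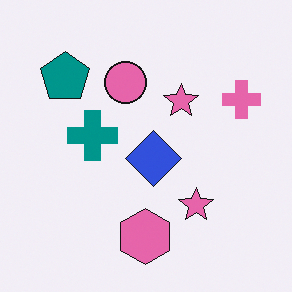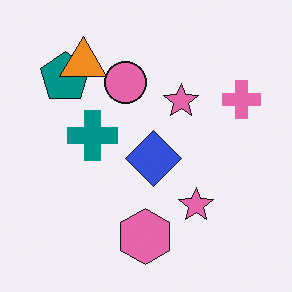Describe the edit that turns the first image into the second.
The transformation is: overlaid with an additional orange triangle.

An orange triangle appears in the second image that is absent from the first.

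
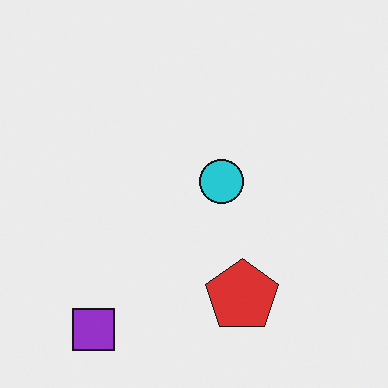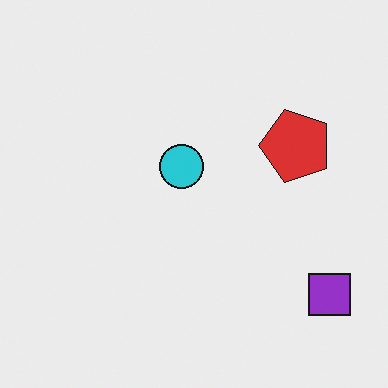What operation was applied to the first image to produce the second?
This is the original image rotated 90° counter-clockwise.

The purple square sits in the bottom-left of the first image and the bottom-right of the second — consistent with a whole-image 90° counter-clockwise rotation.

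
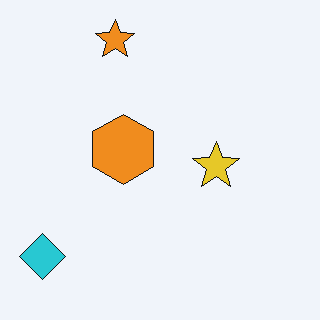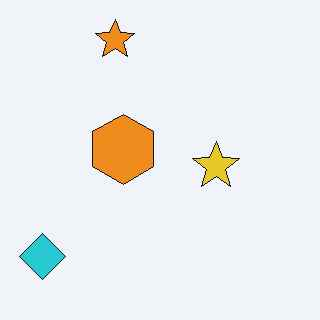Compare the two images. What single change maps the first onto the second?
The transformation is: given moderate JPEG compression.

Blocky 8×8 compression artifacts appear around shape edges and the flat background shows ringing — characteristic JPEG degradation.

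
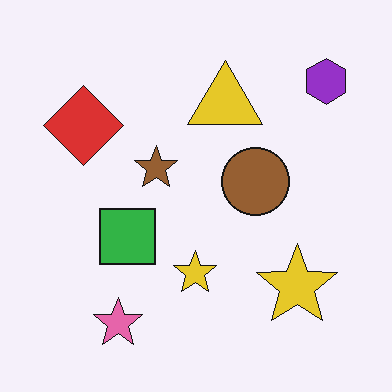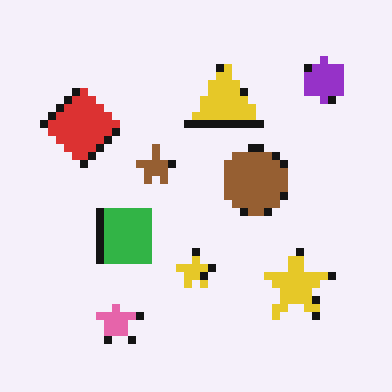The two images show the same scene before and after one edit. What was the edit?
The transformation is: pixelated into visible square blocks.

Shapes are reduced to large square blocks; fine edges and outlines are lost — a downscale-then-upscale (mosaic) effect.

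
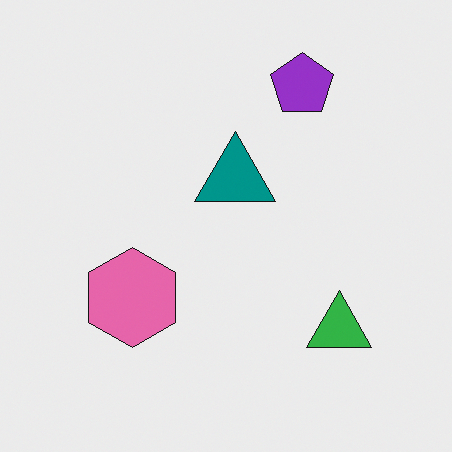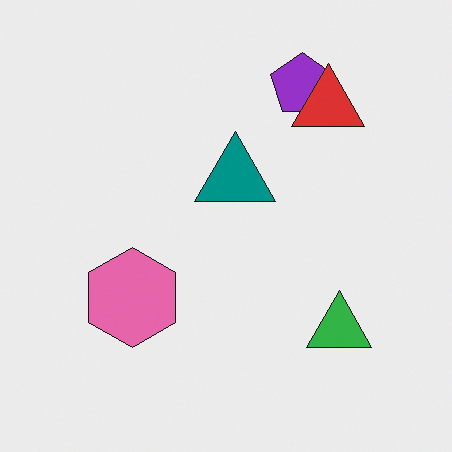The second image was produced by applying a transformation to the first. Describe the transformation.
The transformation is: overlaid with an additional red triangle.

A red triangle appears in the second image that is absent from the first.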